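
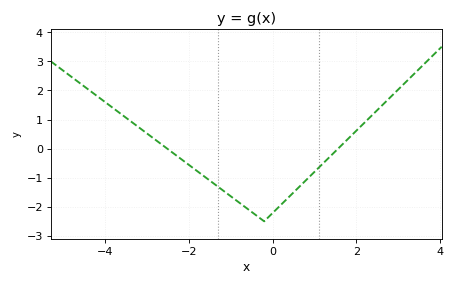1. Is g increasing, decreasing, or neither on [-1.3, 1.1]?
neither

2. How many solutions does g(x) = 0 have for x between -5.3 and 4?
2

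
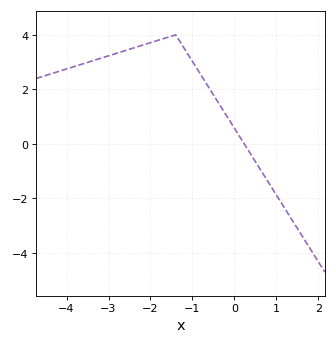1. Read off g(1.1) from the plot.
-2.2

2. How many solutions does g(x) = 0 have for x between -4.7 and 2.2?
1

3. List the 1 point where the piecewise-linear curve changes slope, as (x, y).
(-1.4, 4)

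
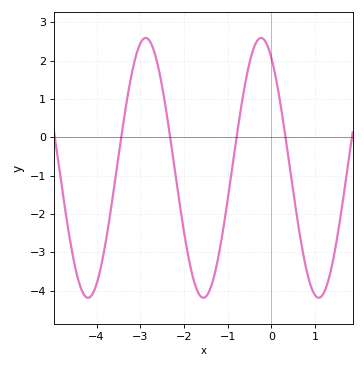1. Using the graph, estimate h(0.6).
-2.18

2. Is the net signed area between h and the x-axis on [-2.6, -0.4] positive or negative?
negative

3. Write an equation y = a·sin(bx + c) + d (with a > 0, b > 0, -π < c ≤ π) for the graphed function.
y = 3.39sin(2.38x + 2.13) - 0.8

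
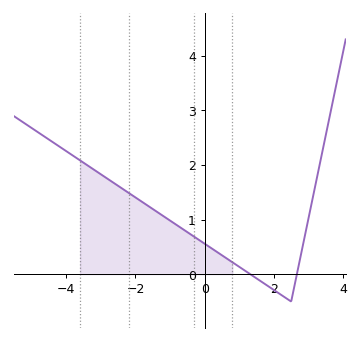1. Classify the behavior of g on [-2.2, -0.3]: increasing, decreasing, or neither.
decreasing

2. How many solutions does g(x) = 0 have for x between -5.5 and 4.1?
2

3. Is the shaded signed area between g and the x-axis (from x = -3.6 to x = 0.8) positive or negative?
positive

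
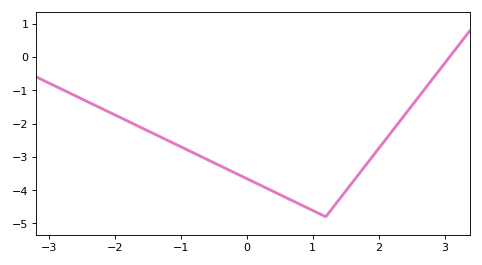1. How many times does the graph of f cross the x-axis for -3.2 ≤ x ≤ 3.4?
1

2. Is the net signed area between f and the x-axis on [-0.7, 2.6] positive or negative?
negative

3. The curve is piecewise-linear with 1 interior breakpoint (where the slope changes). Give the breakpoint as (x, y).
(1.2, -4.8)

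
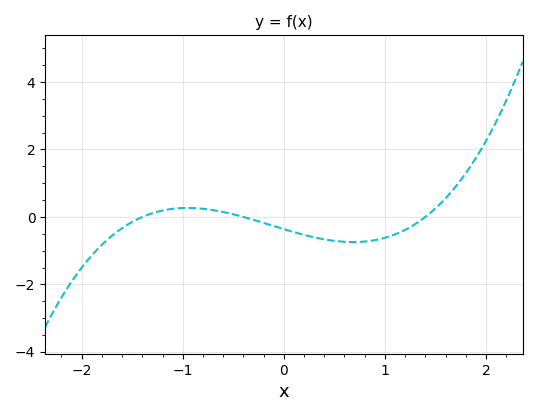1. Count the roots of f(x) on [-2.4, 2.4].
3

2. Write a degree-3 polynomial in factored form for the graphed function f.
y = 0.46(x + 1.4)(x + 0.4)(x - 1.4)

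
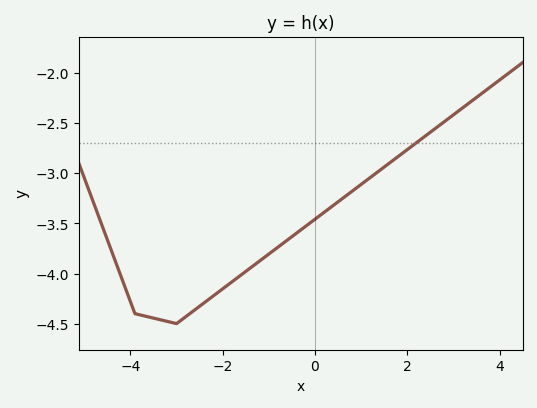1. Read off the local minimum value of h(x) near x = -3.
-4.5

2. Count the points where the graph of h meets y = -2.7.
1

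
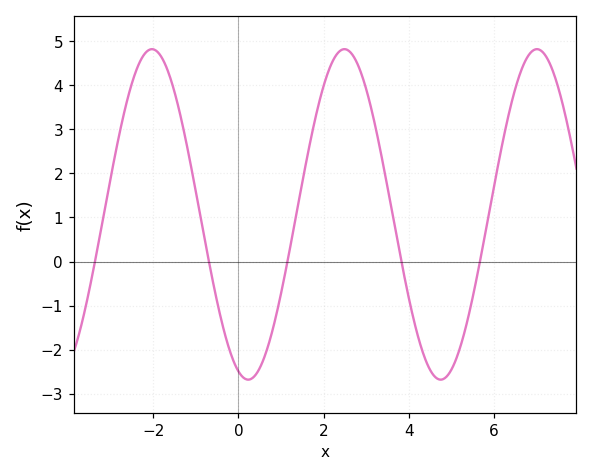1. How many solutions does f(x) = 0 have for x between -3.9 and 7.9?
5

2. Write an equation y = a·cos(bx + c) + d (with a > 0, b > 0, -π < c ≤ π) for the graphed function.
y = 3.75cos(1.39x + 2.82) + 1.07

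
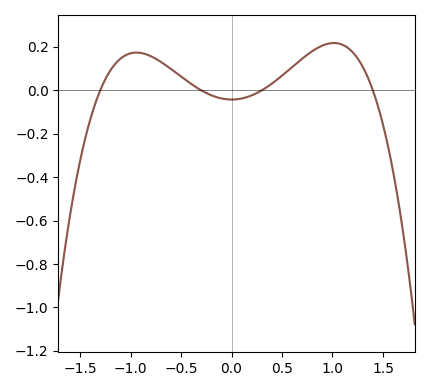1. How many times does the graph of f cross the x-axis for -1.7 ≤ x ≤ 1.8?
4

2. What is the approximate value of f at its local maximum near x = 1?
0.22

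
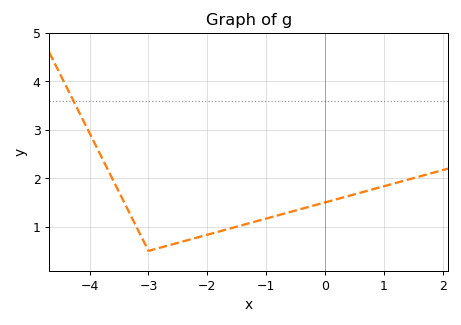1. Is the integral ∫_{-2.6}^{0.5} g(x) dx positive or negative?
positive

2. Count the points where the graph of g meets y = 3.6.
1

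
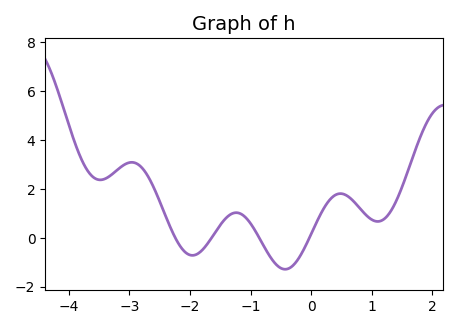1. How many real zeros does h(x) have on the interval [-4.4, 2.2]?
4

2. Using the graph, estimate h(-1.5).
0.523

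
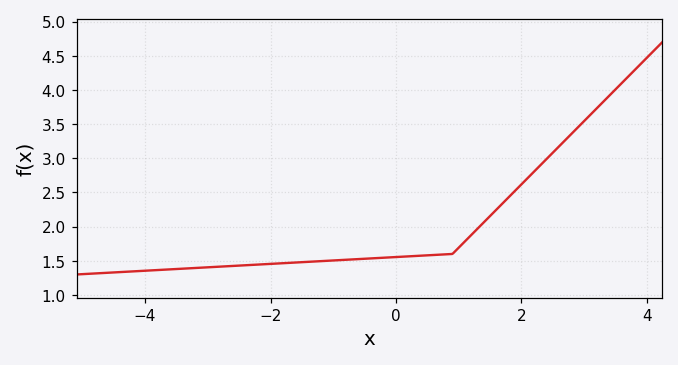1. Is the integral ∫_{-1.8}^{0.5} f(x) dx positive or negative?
positive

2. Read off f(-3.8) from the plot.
1.35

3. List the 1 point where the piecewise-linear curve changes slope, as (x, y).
(0.9, 1.6)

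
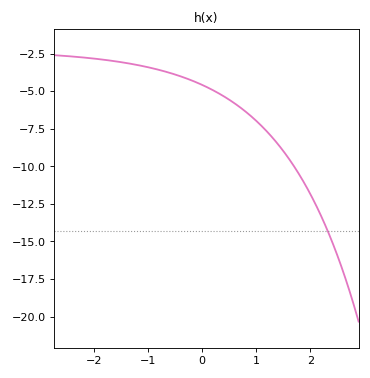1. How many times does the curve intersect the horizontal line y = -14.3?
1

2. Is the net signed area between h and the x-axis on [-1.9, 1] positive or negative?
negative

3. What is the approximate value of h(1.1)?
-7.5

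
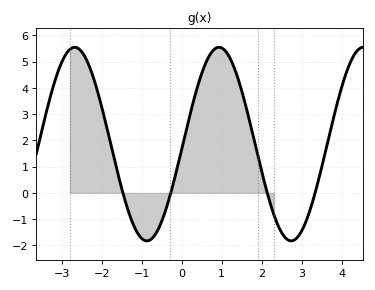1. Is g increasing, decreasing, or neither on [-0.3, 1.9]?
neither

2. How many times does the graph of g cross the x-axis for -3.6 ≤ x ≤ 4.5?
4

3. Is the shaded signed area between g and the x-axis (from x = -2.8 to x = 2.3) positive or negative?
positive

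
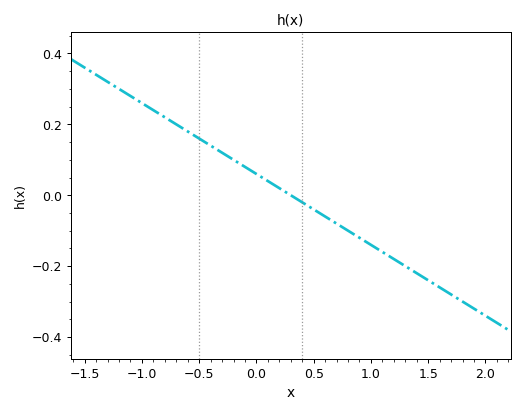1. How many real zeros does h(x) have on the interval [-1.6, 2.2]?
1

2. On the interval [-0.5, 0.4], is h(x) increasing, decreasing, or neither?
decreasing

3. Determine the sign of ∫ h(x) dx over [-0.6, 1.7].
negative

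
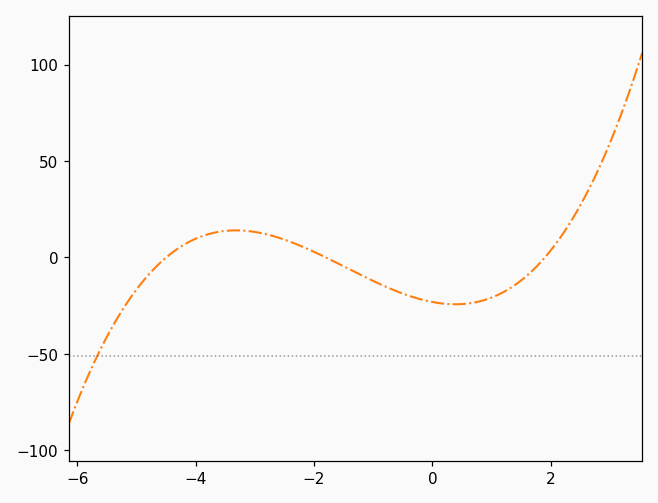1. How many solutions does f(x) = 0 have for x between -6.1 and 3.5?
3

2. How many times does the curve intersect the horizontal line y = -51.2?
1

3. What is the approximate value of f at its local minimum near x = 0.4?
-24.3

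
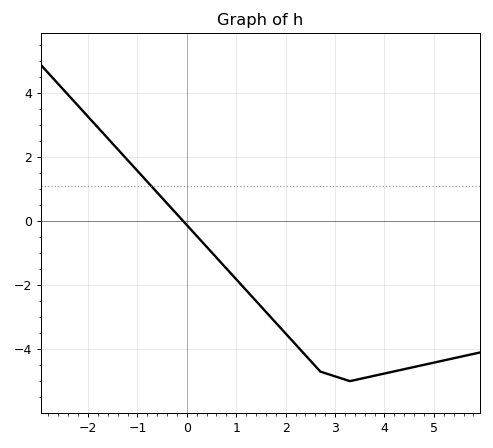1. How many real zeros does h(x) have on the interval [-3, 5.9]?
1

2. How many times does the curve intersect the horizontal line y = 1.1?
1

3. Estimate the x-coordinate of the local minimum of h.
3.2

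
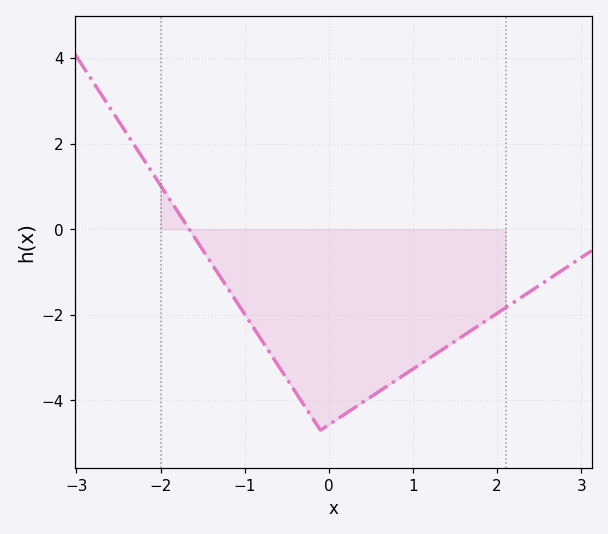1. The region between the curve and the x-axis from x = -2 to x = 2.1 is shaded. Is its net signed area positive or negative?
negative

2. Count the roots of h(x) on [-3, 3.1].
1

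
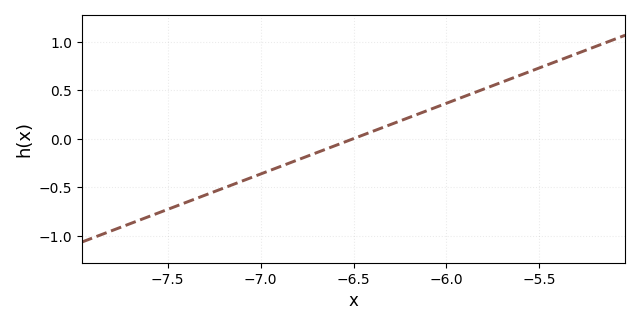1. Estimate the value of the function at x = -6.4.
0.073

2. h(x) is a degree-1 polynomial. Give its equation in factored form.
y = 0.73(x + 6.5)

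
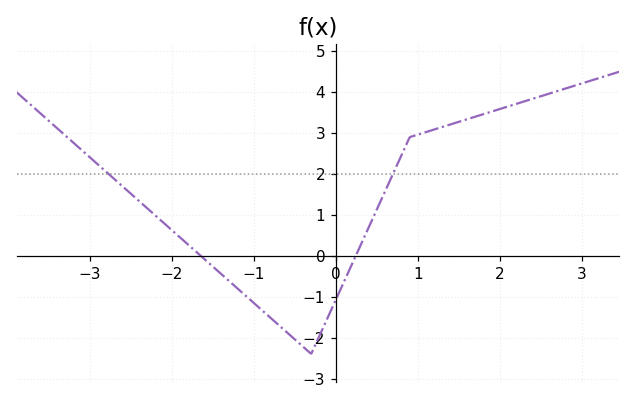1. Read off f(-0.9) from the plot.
-1.33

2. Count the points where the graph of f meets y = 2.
2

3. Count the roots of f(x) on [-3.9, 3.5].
2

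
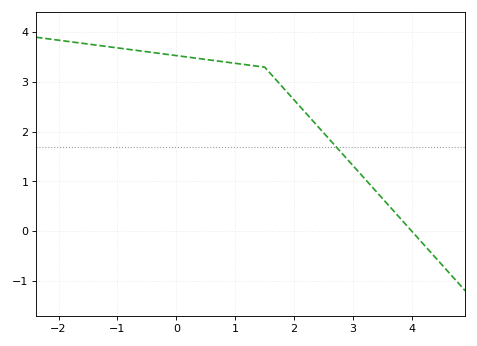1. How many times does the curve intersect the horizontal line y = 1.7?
1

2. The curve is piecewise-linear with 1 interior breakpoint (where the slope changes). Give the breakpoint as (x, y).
(1.5, 3.3)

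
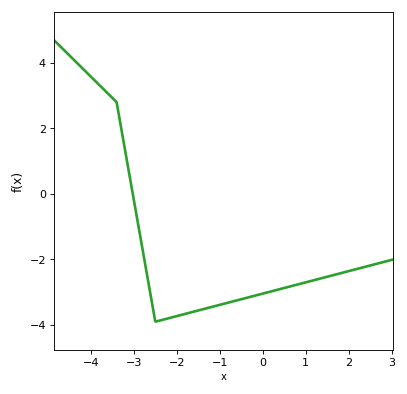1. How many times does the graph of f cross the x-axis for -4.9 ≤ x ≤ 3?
1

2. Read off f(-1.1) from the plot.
-3.42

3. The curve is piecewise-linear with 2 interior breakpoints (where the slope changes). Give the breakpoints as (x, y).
(-3.4, 2.8); (-2.5, -3.9)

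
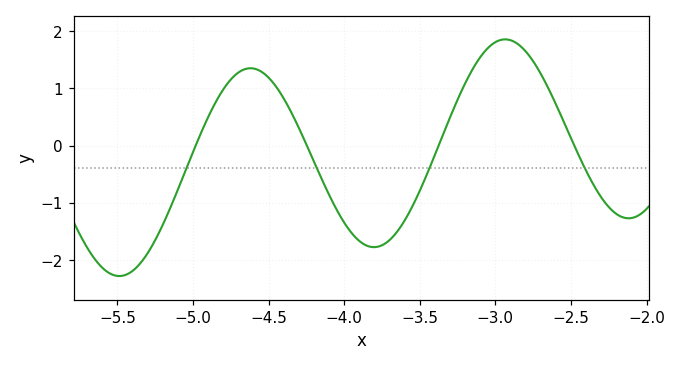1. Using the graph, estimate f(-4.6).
1.3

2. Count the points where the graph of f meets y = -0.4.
4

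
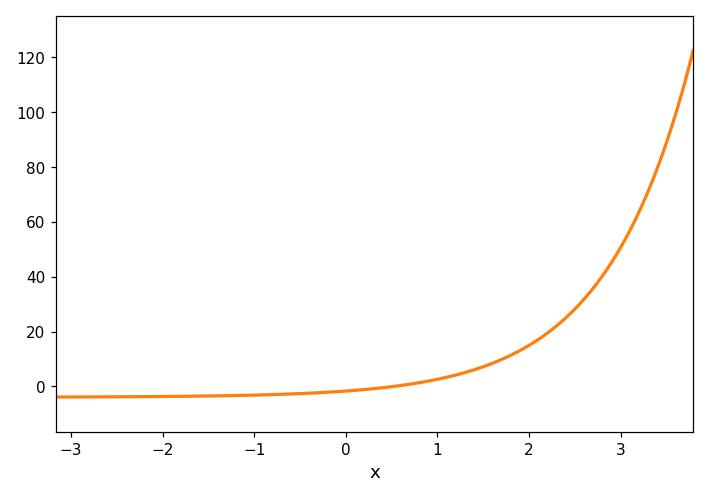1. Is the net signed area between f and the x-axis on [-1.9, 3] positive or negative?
positive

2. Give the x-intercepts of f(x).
0.5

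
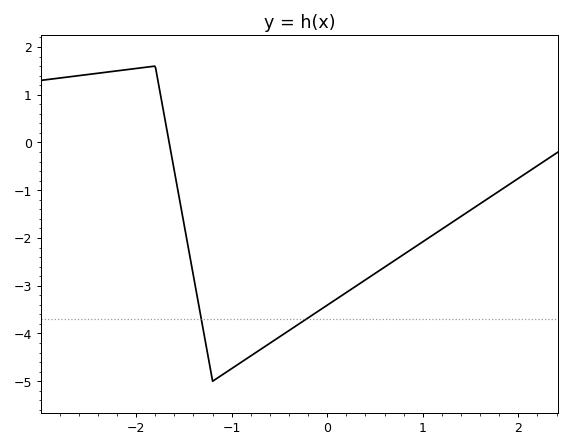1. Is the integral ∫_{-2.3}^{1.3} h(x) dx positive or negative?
negative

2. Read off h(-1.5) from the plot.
-1.7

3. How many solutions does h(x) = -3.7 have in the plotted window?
2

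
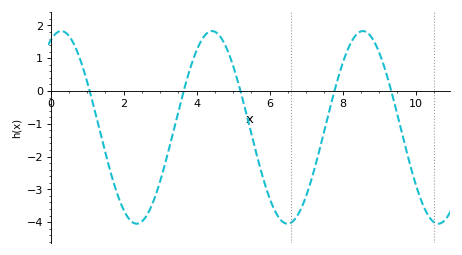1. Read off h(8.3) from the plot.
1.61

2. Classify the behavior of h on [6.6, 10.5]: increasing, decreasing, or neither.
neither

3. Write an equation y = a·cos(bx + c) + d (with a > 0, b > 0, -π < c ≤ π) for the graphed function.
y = 2.94cos(1.52x - 0.44) - 1.11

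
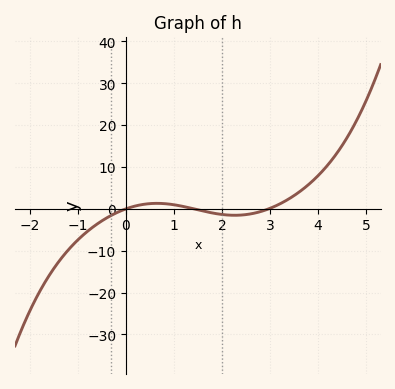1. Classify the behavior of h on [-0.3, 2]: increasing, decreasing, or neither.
neither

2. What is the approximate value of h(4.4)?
13.4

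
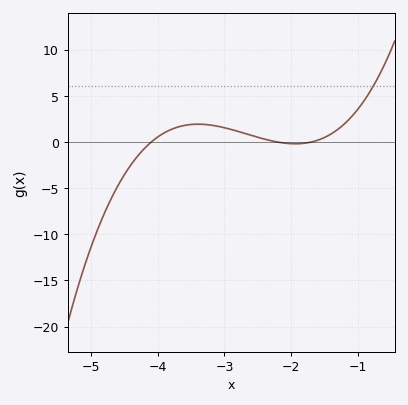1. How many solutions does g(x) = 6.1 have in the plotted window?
1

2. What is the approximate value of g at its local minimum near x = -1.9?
-0.183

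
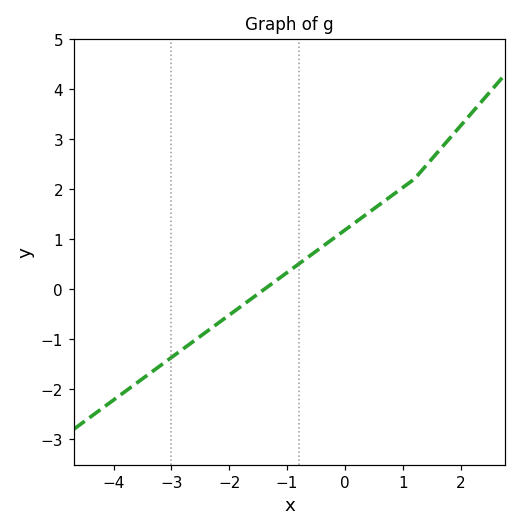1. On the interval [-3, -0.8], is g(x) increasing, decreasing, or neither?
increasing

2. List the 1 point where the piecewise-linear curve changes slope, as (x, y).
(1.2, 2.2)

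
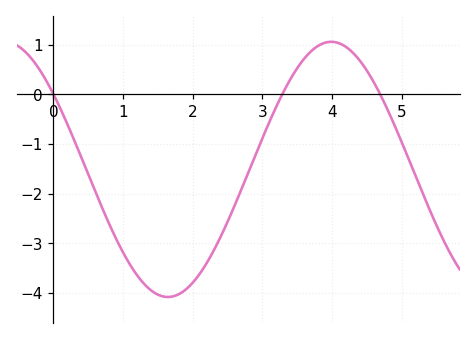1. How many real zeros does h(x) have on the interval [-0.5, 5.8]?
3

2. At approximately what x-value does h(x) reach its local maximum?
3.99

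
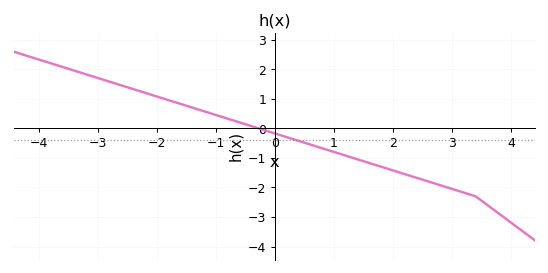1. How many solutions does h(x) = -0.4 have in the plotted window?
1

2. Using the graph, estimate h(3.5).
-2.4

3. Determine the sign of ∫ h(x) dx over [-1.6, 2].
negative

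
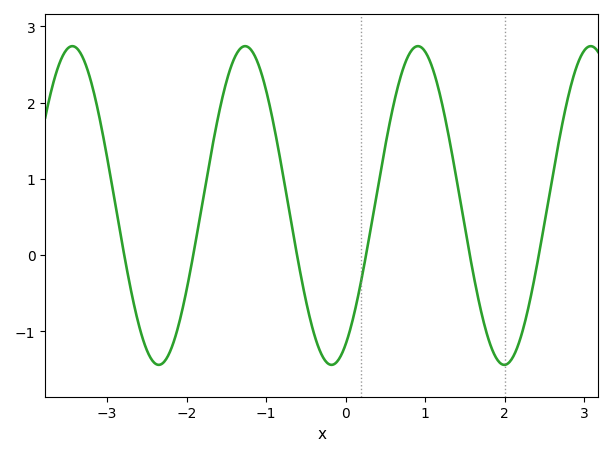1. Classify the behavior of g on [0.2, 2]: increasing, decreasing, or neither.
neither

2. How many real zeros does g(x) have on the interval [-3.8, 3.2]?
6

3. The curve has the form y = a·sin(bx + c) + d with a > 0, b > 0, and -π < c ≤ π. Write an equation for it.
y = 2.09sin(2.9x - 1.1) + 0.65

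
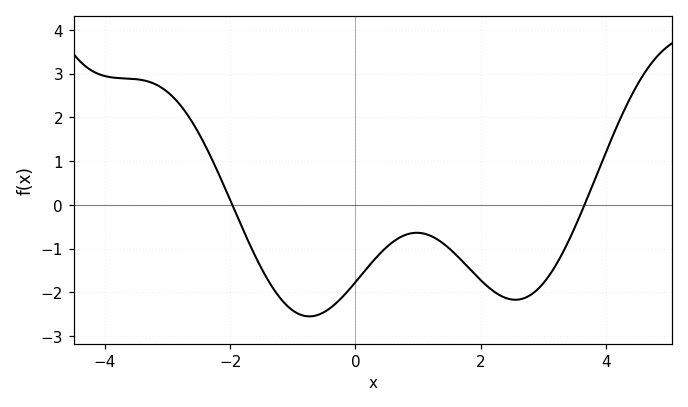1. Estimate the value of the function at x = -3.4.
2.85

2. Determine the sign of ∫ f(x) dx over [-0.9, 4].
negative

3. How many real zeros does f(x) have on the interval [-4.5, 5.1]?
2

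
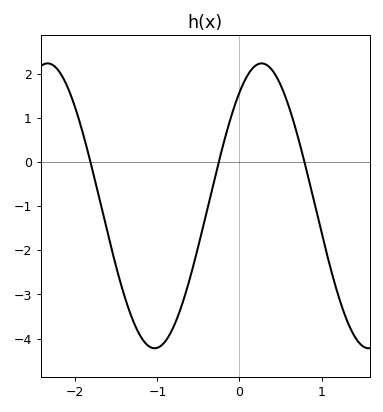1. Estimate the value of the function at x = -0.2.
0.4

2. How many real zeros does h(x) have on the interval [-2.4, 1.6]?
3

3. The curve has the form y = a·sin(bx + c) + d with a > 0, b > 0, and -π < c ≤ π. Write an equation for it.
y = 3.23sin(2.4x + 0.92) - 0.99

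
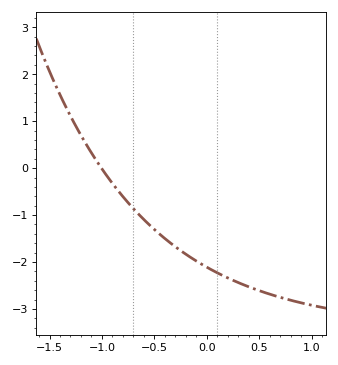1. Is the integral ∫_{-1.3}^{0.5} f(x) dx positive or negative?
negative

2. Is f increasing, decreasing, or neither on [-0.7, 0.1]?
decreasing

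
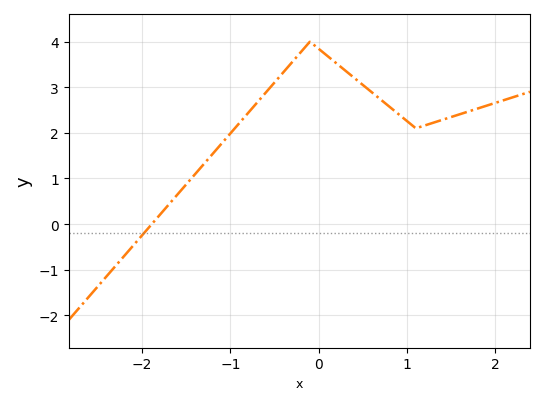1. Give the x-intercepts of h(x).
-1.9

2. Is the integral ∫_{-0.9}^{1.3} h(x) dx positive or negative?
positive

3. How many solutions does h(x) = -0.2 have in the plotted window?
1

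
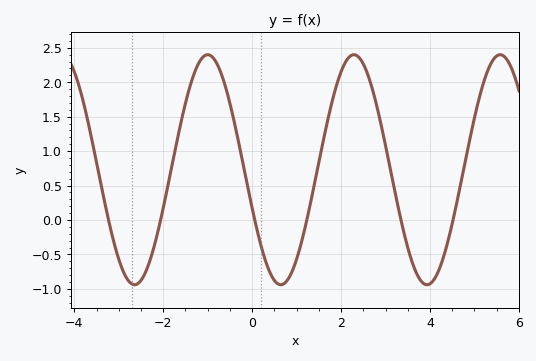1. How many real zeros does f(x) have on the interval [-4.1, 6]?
6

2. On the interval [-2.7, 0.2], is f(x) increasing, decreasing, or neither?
neither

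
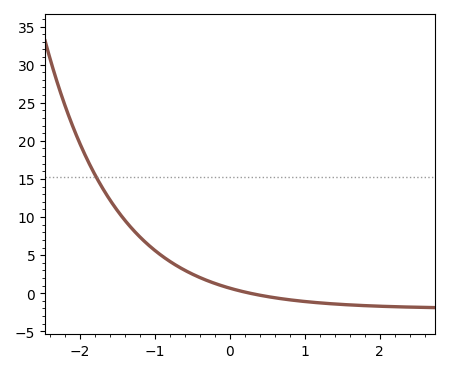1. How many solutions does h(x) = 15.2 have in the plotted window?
1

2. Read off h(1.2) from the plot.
-1.5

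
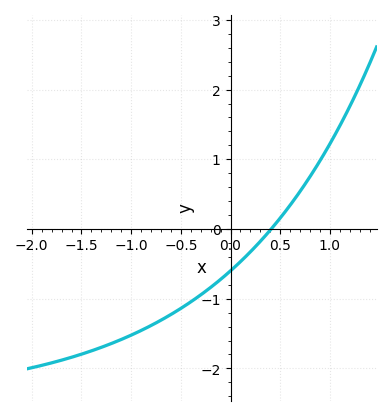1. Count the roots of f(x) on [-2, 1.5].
1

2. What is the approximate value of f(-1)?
-1.5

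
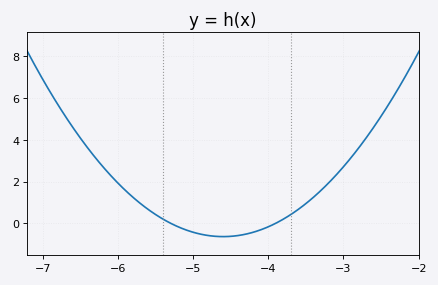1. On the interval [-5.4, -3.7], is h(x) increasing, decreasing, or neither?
neither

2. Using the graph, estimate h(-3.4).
1.2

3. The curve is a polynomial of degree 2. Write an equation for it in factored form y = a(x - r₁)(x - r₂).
y = 1.31(x + 5.3)(x + 3.9)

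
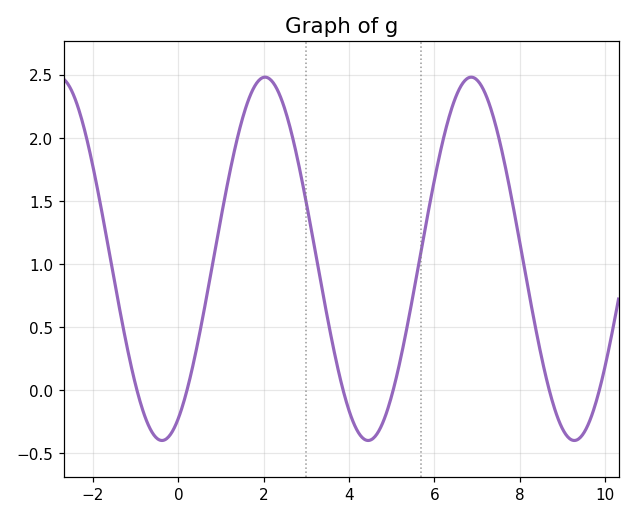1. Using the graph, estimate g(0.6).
0.65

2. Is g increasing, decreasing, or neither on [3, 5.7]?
neither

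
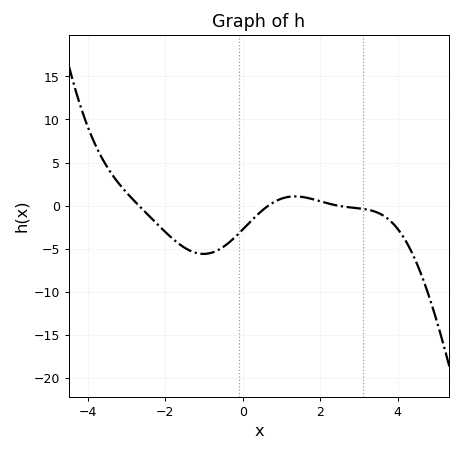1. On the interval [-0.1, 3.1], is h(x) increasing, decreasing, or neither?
neither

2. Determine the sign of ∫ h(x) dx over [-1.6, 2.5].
negative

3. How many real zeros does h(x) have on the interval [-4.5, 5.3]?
3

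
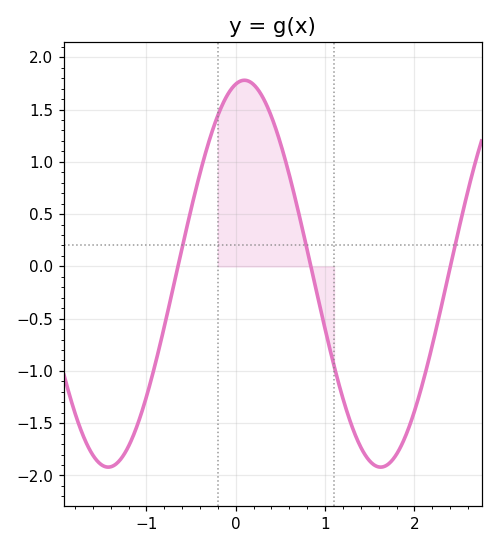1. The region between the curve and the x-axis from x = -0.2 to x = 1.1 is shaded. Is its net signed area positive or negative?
positive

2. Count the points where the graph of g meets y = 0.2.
3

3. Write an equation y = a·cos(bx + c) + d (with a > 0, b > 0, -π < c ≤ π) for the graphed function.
y = 1.85cos(2.06x - 0.2) - 0.07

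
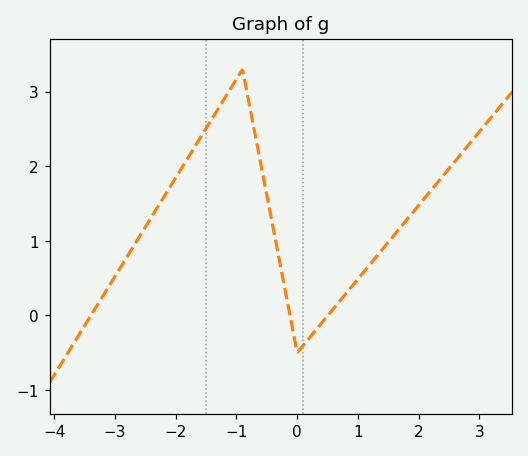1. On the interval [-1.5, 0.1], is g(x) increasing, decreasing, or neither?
neither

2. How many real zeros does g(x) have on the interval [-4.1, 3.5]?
3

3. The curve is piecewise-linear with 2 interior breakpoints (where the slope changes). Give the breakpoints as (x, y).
(-0.9, 3.3); (0, -0.5)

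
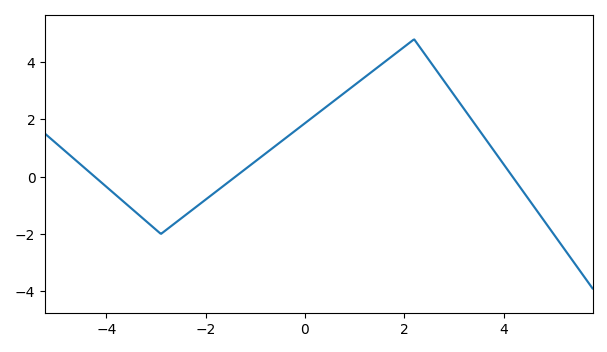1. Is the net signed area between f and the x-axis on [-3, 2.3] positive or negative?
positive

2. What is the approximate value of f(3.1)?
2.62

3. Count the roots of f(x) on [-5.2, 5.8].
3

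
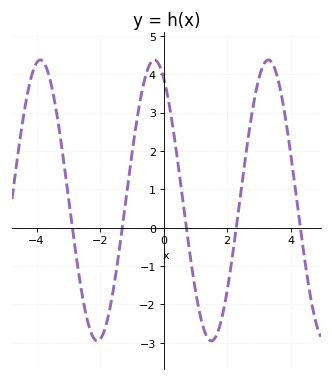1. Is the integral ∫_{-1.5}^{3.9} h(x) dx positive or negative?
positive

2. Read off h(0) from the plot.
3.9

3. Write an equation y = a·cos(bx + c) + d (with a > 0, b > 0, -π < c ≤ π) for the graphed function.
y = 3.66cos(1.8x + 0.51) + 0.71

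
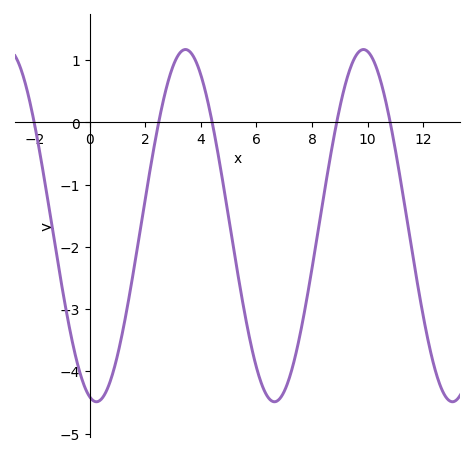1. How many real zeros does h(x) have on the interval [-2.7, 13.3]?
5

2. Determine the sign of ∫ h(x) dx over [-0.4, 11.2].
negative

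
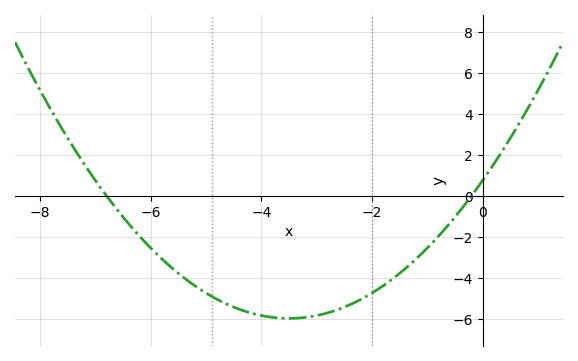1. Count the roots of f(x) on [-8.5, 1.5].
2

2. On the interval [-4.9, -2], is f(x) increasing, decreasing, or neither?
neither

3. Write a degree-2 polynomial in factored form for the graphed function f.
y = 0.55(x + 6.8)(x + 0.2)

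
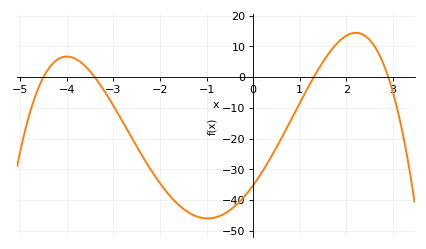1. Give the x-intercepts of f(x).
-4.5, -3.4, 1.3, 2.9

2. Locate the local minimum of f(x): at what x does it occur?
-0.979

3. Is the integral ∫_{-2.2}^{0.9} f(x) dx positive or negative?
negative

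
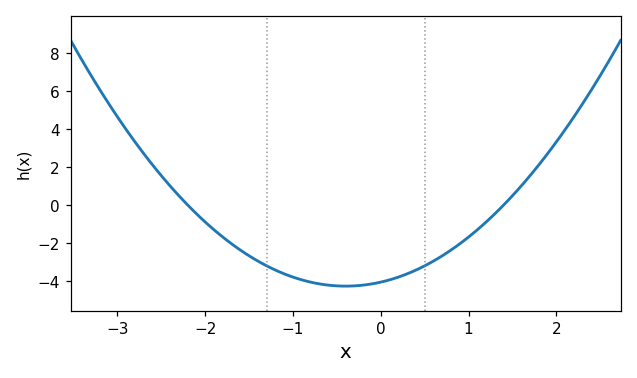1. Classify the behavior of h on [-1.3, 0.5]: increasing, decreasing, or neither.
neither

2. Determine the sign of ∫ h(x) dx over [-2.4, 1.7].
negative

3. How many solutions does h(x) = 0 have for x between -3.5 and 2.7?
2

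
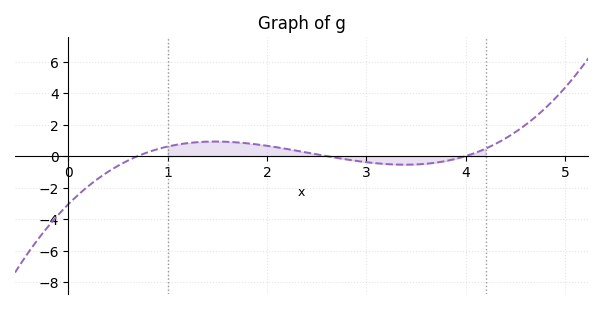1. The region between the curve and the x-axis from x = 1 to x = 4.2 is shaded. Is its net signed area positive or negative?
positive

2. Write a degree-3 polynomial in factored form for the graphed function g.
y = 0.42(x - 0.7)(x - 2.6)(x - 4)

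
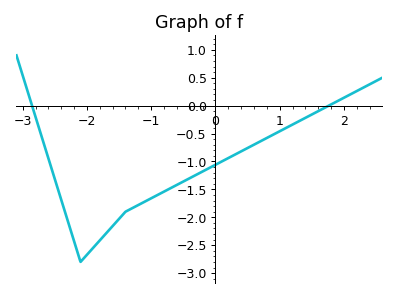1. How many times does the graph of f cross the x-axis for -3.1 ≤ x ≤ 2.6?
2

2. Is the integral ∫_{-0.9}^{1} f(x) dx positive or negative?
negative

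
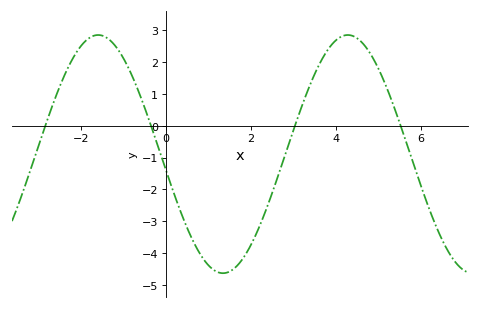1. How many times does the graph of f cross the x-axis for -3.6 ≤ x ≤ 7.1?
4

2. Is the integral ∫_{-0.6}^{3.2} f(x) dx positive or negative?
negative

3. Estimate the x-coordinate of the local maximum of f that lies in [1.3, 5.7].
4.27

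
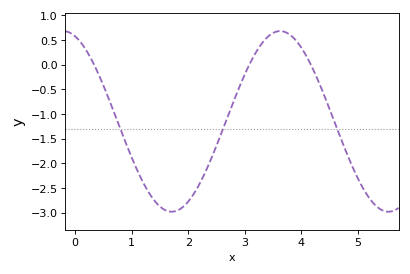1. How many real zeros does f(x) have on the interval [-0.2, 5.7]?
3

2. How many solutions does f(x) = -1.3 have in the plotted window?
3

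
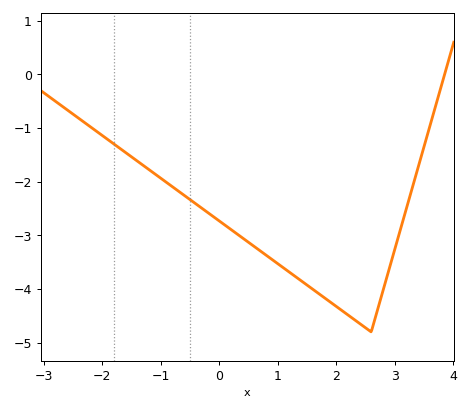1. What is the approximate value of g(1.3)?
-3.77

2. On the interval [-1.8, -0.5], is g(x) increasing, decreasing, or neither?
decreasing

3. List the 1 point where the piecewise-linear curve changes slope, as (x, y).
(2.6, -4.8)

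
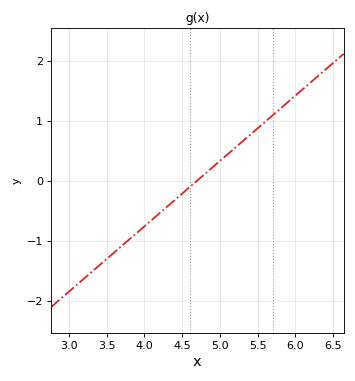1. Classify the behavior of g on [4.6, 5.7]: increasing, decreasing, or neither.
increasing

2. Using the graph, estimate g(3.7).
-1.09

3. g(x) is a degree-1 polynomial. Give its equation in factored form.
y = 1.09(x - 4.7)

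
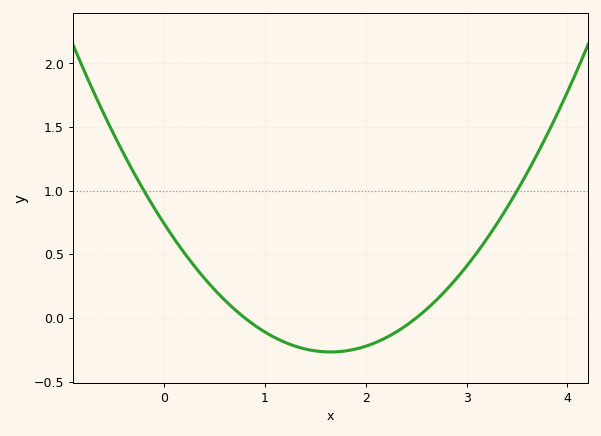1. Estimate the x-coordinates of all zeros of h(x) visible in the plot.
0.8, 2.5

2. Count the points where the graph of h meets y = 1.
2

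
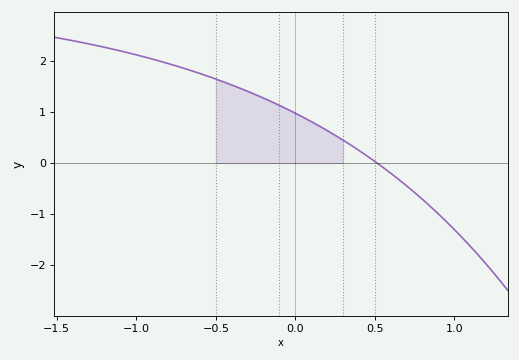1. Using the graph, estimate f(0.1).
0.8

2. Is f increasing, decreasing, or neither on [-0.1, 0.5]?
decreasing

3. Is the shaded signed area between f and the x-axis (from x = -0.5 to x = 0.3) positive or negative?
positive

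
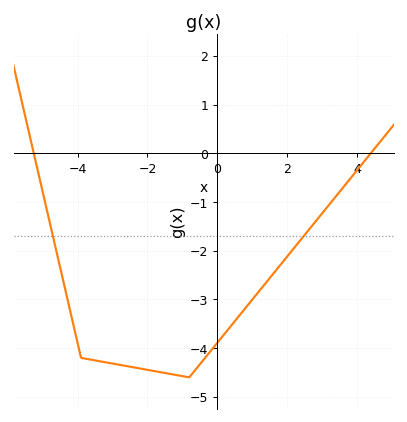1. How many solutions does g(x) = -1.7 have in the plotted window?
2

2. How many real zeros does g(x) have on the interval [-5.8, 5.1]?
2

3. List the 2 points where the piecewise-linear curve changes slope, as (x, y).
(-3.9, -4.2); (-0.8, -4.6)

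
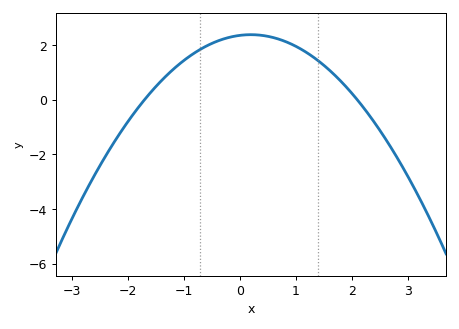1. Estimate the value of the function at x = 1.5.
1.27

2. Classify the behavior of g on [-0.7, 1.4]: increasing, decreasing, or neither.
neither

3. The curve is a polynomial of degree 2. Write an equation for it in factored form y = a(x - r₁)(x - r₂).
y = -0.66(x + 1.7)(x - 2.1)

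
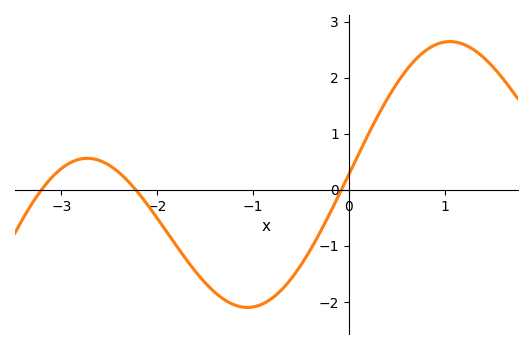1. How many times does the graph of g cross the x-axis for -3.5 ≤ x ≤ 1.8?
3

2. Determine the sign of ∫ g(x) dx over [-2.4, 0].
negative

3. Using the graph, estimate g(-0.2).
-0.428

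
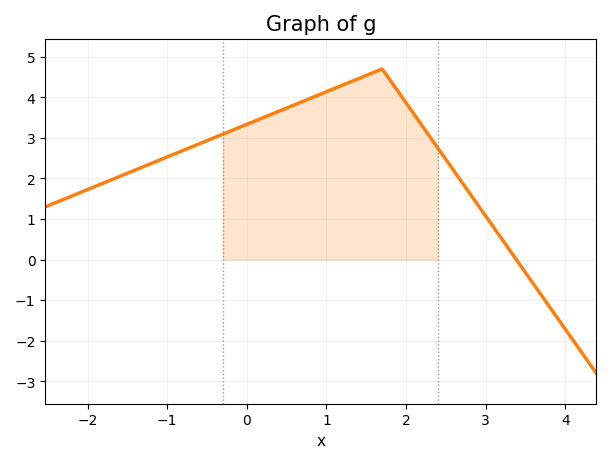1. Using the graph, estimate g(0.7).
3.9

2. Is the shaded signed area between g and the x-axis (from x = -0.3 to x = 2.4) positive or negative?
positive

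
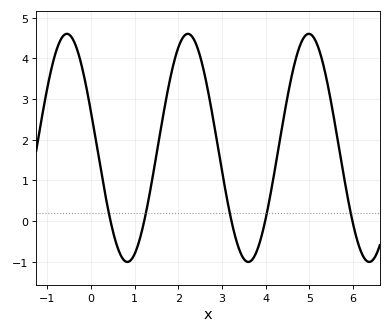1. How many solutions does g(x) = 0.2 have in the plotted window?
5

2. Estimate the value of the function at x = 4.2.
1.21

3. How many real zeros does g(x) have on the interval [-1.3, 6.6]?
5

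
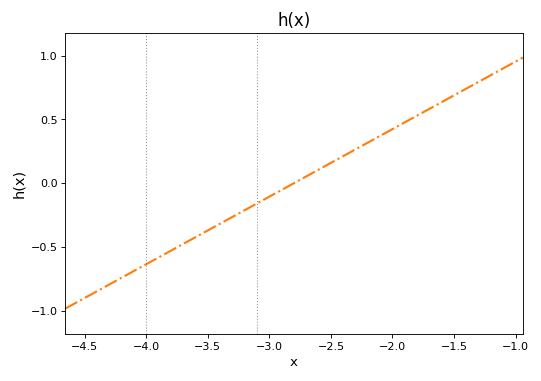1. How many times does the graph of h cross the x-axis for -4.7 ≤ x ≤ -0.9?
1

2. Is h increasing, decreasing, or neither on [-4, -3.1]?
increasing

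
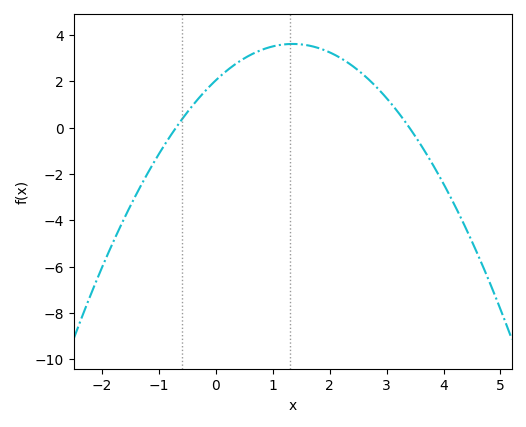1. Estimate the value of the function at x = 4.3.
-3.8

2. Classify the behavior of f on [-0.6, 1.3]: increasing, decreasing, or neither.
increasing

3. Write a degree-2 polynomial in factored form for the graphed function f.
y = -0.86(x + 0.7)(x - 3.4)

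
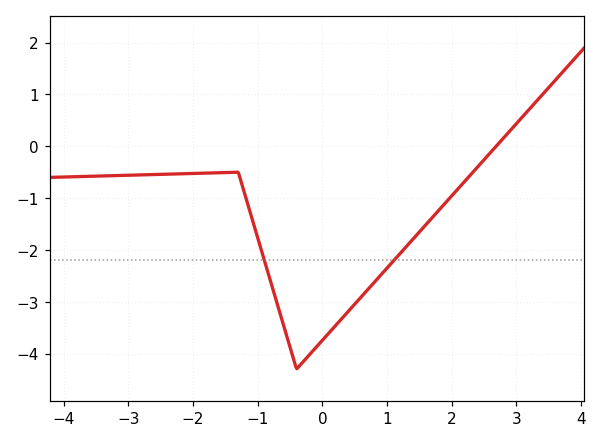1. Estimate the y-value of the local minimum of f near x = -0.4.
-4.3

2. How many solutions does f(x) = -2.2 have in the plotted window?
2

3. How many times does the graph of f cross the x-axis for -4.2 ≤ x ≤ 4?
1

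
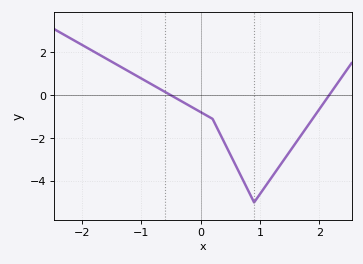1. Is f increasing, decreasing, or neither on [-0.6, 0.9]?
decreasing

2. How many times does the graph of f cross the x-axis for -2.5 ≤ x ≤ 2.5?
2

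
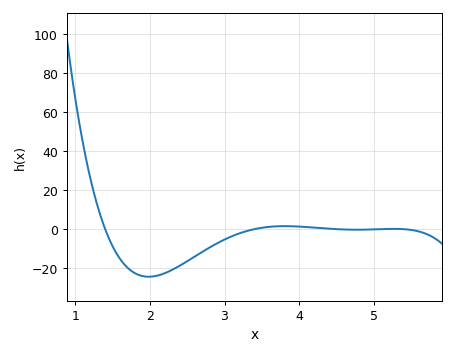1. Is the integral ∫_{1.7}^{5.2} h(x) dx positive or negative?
negative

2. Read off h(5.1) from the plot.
0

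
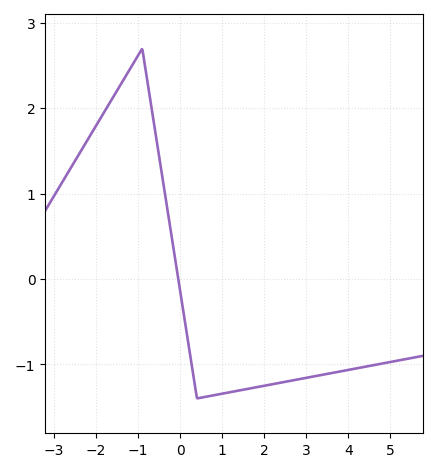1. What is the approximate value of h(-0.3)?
0.8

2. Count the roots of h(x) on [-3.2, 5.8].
1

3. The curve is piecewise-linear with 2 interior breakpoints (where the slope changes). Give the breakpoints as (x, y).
(-0.9, 2.7); (0.4, -1.4)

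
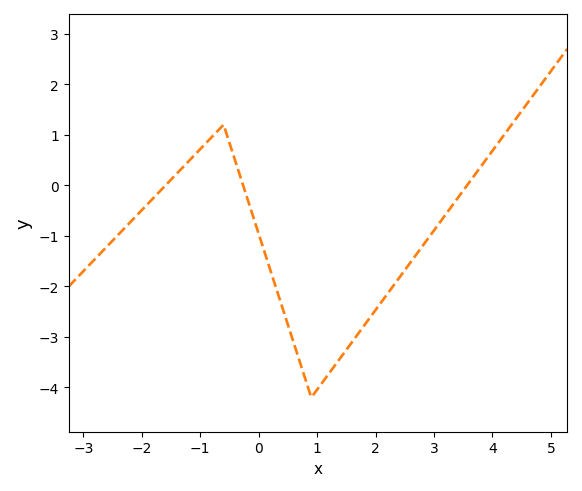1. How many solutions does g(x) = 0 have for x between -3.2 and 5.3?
3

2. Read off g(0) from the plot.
-0.96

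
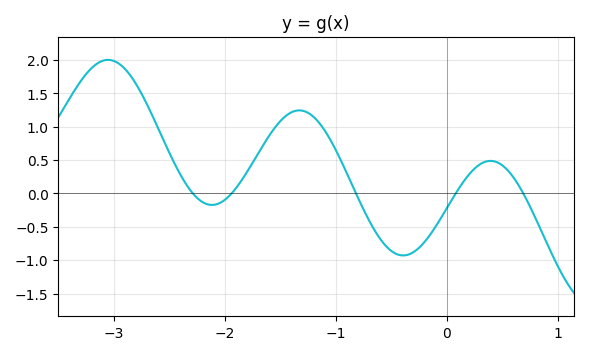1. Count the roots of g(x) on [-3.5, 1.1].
5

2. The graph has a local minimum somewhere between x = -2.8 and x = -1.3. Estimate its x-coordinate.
-2.11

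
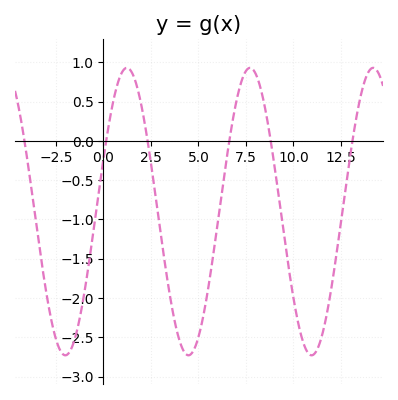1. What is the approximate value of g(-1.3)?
-2.3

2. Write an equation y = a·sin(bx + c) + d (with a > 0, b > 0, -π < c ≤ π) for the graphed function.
y = 1.83sin(0.97x + 0.37) - 0.9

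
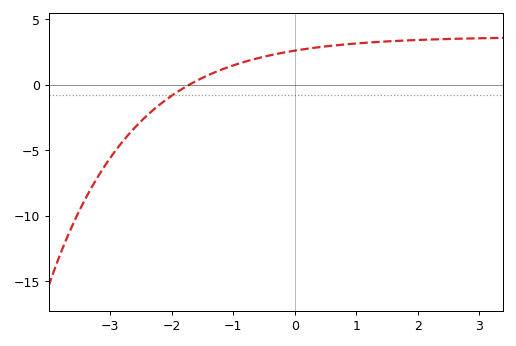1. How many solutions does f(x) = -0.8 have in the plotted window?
1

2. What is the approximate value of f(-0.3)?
2.33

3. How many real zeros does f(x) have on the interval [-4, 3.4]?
1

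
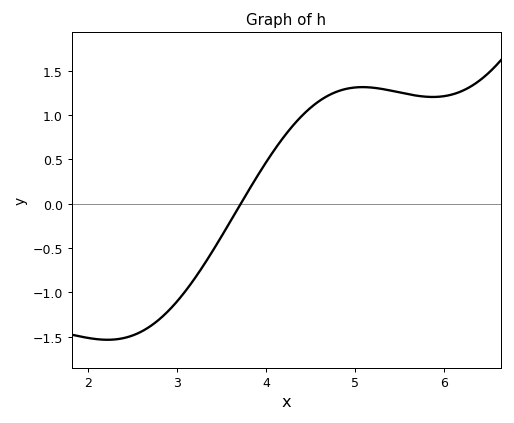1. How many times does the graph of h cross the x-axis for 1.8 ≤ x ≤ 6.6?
1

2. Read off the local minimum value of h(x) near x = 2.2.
-1.55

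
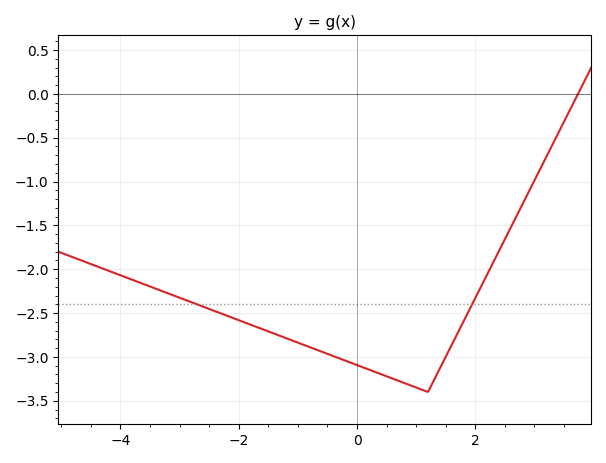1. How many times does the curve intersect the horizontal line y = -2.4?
2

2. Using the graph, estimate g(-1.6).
-2.7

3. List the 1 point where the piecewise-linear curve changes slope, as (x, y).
(1.2, -3.4)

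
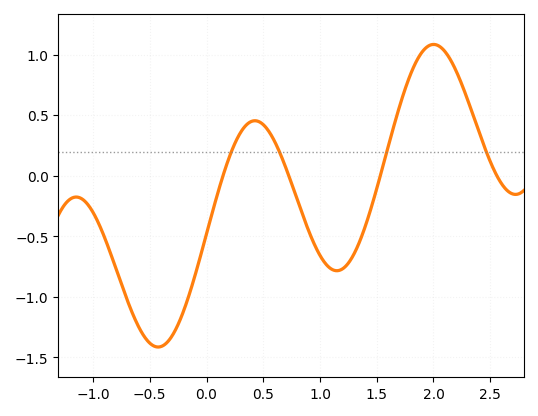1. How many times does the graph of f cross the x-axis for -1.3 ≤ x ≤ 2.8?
4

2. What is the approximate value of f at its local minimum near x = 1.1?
-0.8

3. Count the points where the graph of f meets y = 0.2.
4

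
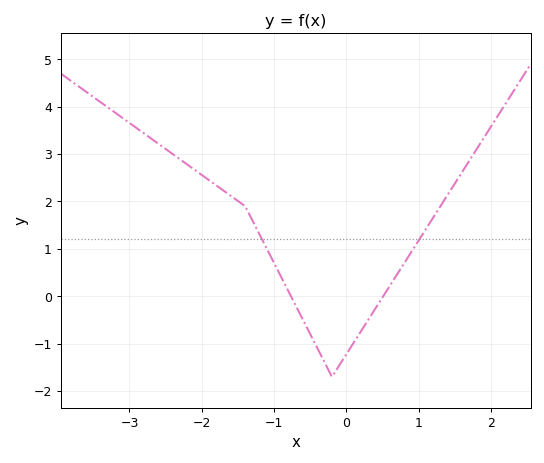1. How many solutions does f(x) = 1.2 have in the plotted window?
2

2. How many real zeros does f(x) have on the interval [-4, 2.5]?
2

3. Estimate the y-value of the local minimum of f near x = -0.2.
-1.7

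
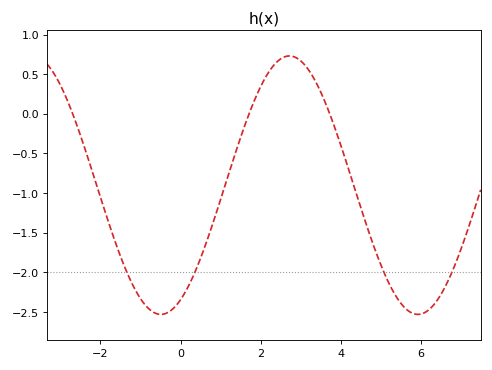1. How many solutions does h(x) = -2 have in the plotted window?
4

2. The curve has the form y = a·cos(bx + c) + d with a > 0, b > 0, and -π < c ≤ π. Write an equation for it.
y = 1.63cos(0.98x - 2.7) - 0.9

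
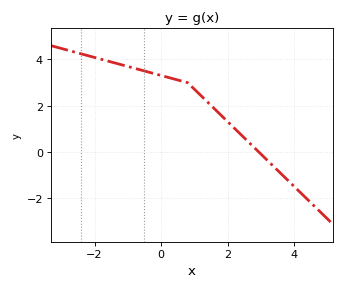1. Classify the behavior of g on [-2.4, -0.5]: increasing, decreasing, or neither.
decreasing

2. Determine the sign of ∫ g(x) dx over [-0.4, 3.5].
positive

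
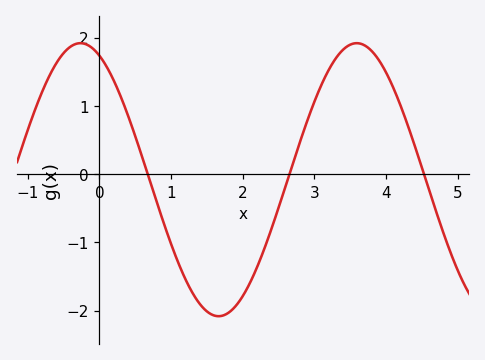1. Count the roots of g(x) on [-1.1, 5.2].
3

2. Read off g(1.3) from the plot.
-1.74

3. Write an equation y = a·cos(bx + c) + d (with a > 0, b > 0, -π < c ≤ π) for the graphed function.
y = 2cos(1.63x + 0.43) - 0.08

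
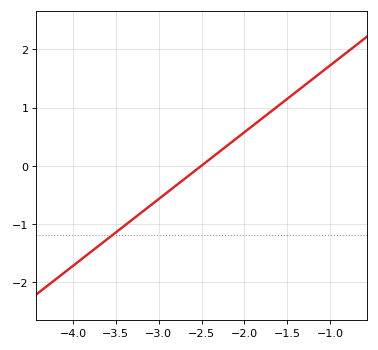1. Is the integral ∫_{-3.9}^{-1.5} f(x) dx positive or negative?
negative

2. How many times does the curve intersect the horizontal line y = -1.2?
1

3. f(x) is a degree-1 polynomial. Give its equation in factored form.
y = 1.15(x + 2.5)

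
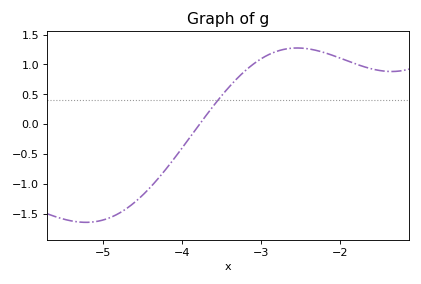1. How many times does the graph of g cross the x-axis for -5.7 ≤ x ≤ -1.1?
1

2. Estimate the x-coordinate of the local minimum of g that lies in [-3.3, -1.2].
-1.3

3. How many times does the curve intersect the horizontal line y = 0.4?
1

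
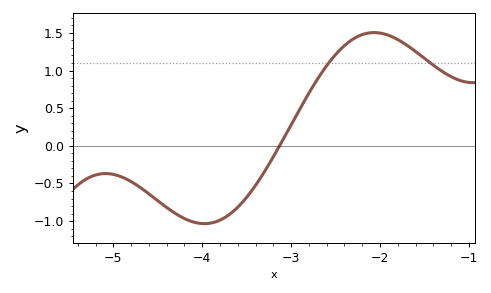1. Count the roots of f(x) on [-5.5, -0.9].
1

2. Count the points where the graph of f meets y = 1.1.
2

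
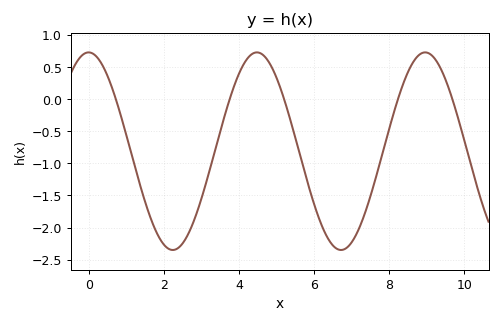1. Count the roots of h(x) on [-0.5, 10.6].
5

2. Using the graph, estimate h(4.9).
0.455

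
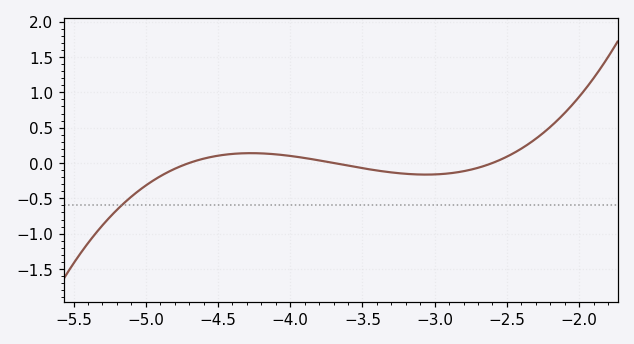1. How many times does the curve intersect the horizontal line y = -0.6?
1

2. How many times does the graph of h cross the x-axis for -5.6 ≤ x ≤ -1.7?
3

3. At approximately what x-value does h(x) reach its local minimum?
-3.1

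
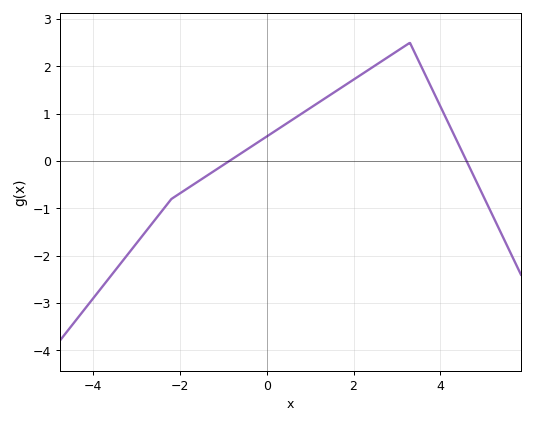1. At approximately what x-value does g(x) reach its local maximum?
3.3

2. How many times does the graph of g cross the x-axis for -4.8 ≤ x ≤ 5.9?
2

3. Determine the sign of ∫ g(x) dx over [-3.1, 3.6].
positive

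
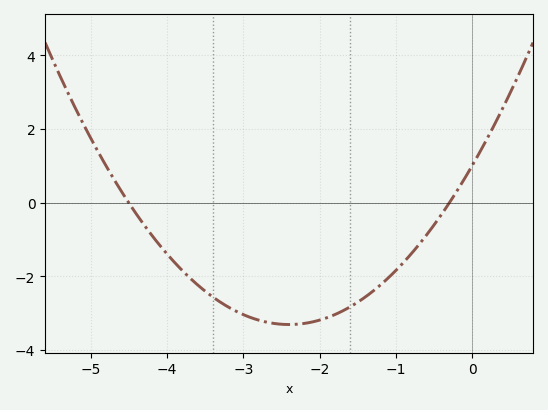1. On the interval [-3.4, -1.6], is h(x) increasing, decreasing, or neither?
neither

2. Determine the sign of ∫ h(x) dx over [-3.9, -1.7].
negative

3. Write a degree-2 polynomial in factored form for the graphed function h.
y = 0.75(x + 4.5)(x + 0.3)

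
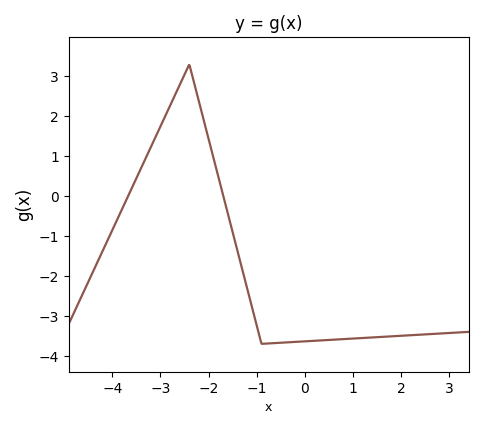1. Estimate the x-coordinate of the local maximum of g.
-2.4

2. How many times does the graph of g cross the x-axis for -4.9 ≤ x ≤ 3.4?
2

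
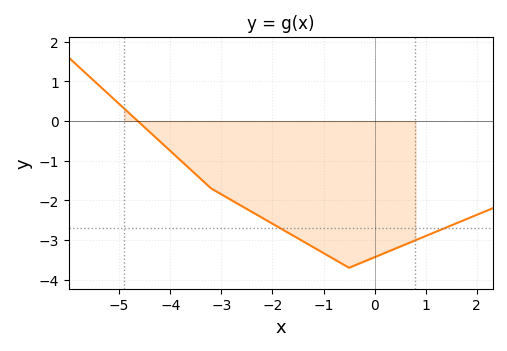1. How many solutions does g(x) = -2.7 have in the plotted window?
2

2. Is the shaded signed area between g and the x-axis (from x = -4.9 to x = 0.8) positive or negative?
negative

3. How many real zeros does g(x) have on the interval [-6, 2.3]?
1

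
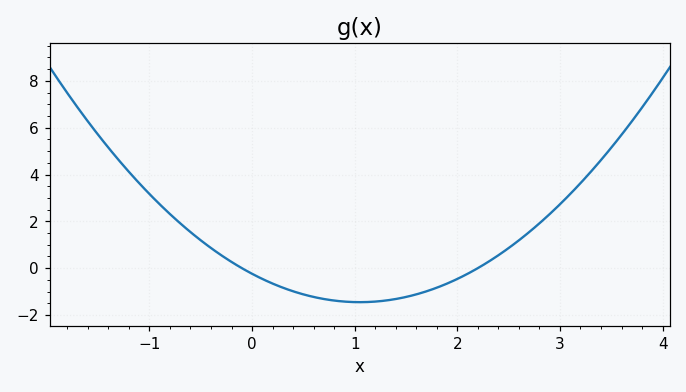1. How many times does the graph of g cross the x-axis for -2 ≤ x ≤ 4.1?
2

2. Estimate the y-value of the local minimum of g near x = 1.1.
-1.4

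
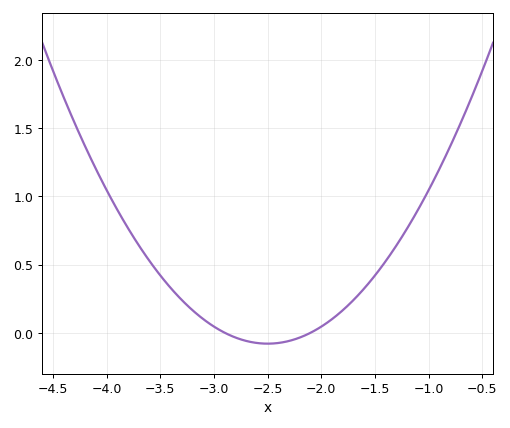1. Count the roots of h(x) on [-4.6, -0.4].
2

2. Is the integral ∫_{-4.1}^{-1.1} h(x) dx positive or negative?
positive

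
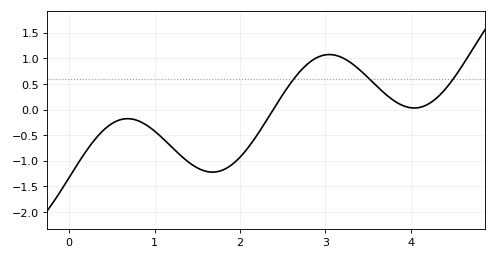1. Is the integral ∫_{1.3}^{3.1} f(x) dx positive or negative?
negative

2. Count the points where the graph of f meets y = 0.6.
3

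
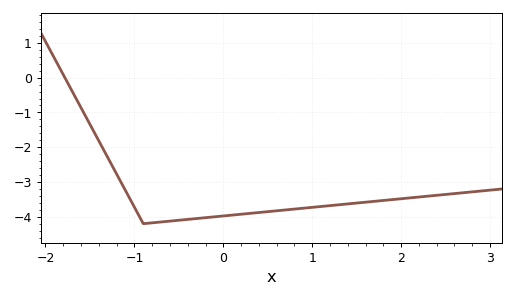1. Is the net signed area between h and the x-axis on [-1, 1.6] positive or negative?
negative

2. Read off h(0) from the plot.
-3.98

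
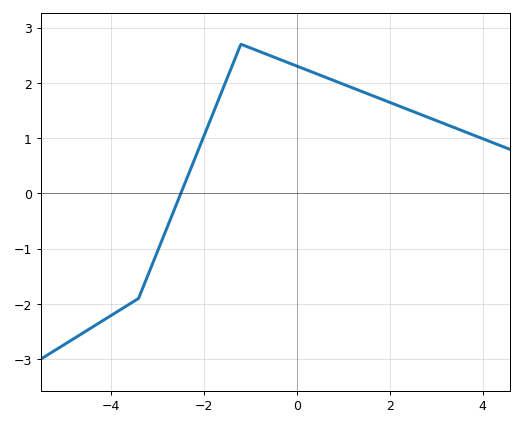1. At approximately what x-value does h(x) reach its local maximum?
-1.2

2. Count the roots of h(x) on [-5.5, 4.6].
1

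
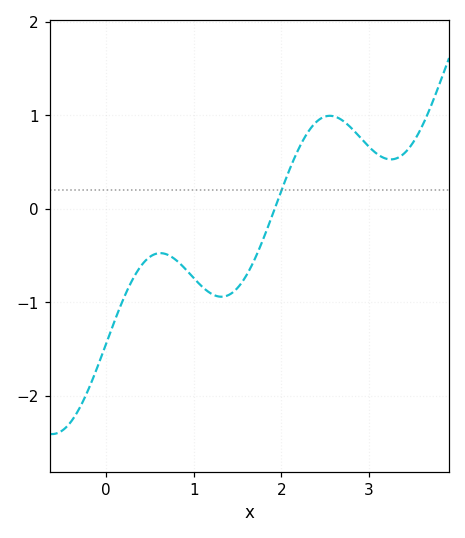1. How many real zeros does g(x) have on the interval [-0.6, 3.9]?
1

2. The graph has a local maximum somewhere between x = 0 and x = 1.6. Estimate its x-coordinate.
0.619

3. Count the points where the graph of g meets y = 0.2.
1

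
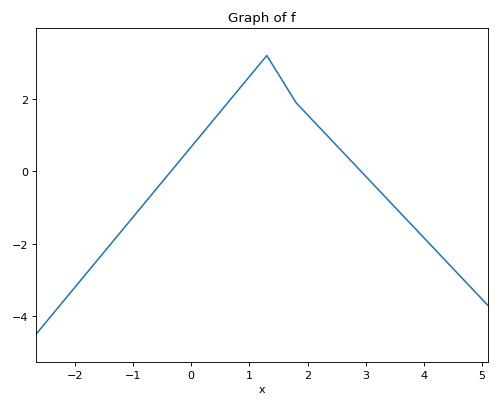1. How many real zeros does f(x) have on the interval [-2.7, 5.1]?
2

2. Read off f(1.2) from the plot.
3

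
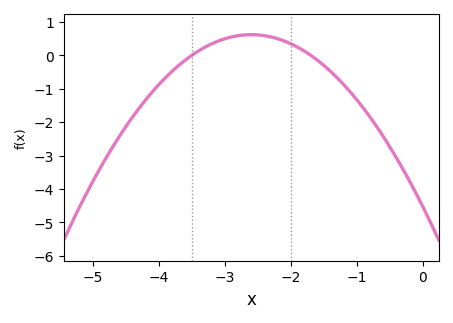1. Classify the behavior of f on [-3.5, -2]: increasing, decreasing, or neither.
neither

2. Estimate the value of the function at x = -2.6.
0.616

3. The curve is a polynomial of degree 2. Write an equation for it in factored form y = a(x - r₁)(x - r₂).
y = -0.76(x + 3.5)(x + 1.7)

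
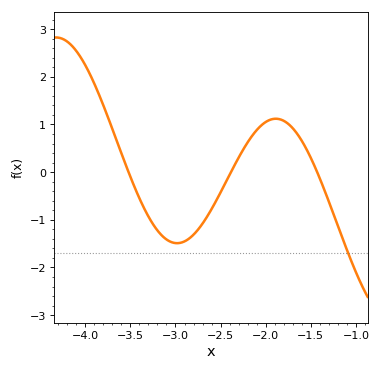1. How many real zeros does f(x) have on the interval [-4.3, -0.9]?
3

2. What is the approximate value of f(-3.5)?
-0.1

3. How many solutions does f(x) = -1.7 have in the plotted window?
1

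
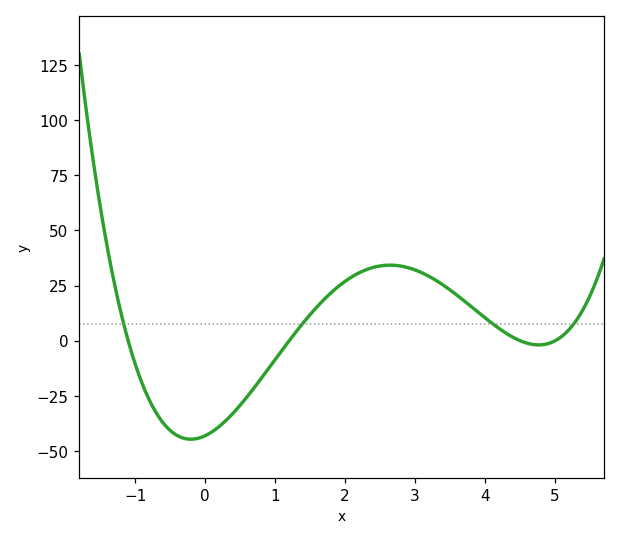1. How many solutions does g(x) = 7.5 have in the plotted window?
4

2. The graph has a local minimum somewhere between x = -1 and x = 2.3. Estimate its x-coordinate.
-0.2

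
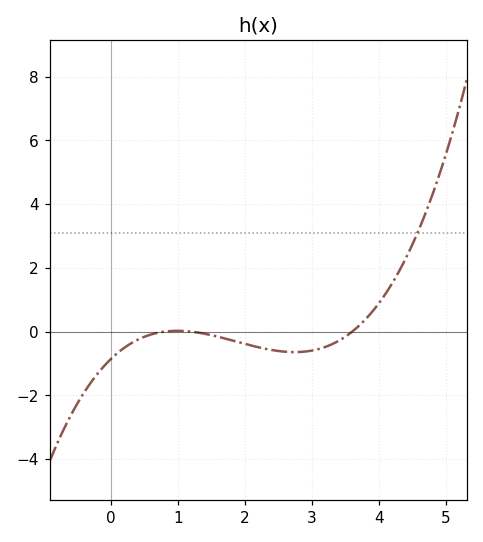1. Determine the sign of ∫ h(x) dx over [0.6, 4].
negative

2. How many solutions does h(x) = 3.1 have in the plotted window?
1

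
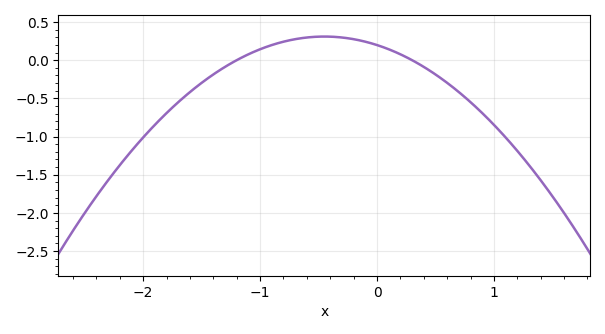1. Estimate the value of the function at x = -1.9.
-0.85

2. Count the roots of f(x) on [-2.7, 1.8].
2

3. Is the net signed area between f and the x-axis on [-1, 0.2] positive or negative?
positive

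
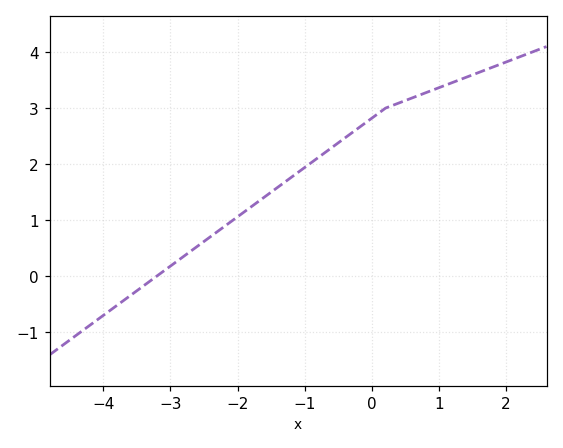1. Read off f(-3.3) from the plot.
-0.08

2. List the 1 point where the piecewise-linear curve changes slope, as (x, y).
(0.2, 3)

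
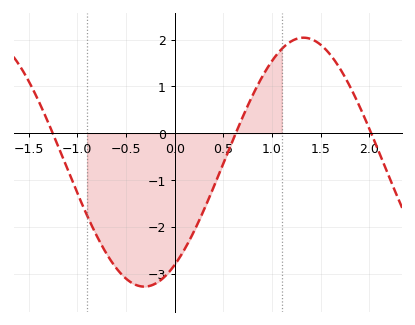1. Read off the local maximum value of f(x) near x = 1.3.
2.04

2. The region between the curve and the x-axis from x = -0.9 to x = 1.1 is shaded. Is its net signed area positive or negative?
negative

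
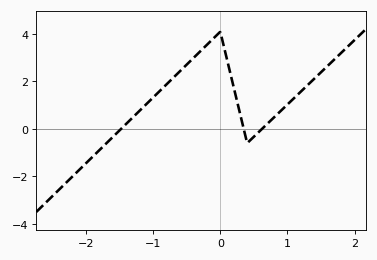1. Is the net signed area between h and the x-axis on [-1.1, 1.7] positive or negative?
positive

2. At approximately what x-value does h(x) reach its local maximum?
0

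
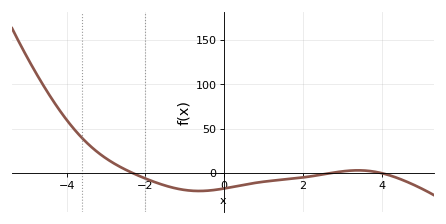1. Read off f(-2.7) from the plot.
10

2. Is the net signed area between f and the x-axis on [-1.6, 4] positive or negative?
negative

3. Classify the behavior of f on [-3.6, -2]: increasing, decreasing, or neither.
decreasing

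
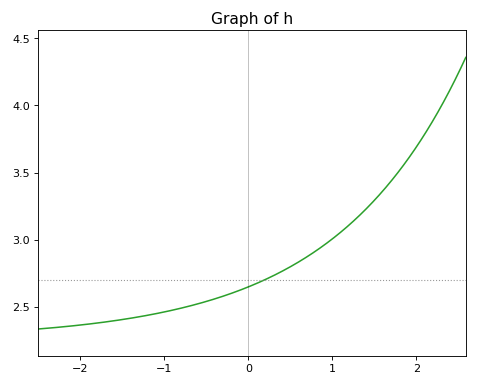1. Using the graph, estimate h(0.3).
2.73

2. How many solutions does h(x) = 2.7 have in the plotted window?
1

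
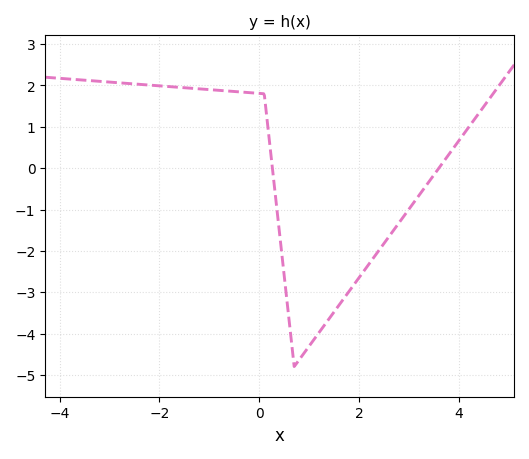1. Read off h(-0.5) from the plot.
1.9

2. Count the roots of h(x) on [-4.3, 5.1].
2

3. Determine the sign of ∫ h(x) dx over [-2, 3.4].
negative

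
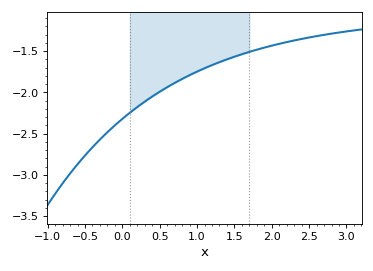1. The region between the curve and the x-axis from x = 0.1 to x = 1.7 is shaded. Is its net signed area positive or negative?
negative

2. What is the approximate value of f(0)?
-2.3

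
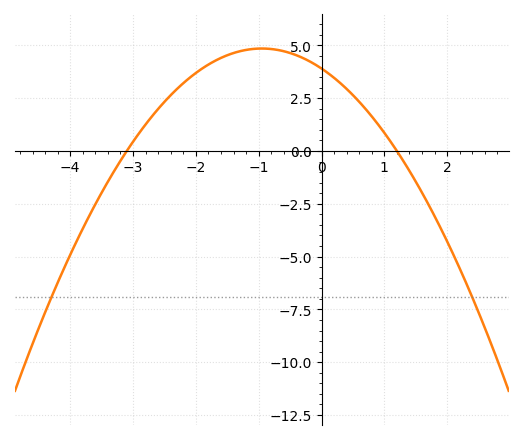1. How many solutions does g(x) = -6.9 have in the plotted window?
2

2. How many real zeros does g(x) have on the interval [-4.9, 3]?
2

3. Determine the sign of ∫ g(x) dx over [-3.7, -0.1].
positive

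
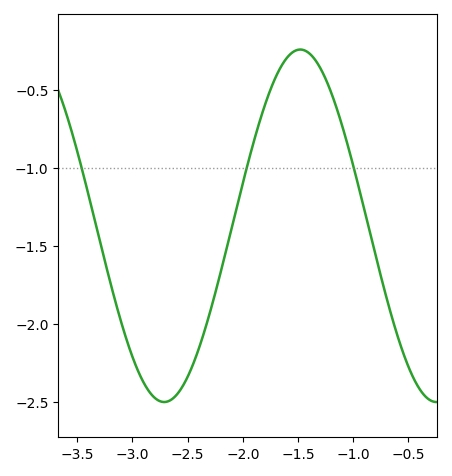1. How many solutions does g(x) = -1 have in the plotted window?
3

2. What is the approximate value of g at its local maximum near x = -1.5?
-0.25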